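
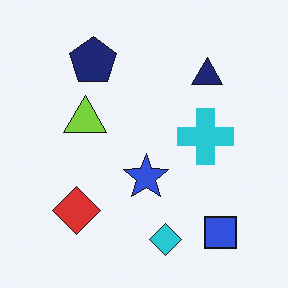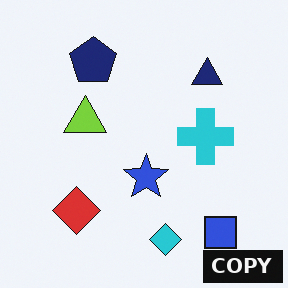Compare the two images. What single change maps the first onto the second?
The transformation is: watermarked with the text "COPY" in the lower-right corner.

A dark label reading "COPY" appears in the lower-right corner.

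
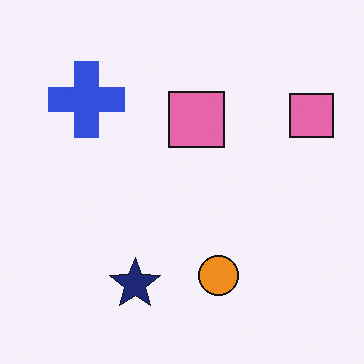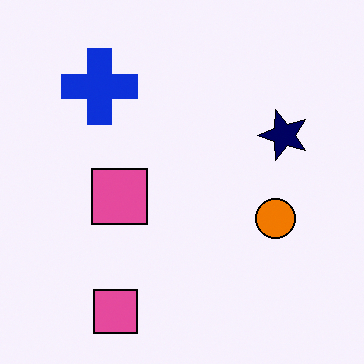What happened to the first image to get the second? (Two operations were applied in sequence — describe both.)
It was transposed (reflected across the top-left ↔ bottom-right diagonal), then given slightly increased contrast.

Shapes have swapped their row and column positions — what was in the top-right is now in the bottom-left — a diagonal reflection. Tones are pushed away from mid-grey across the whole image — a global contrast change.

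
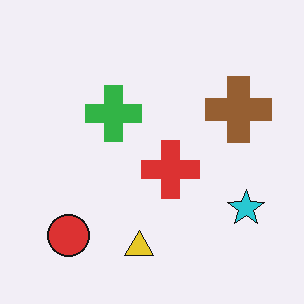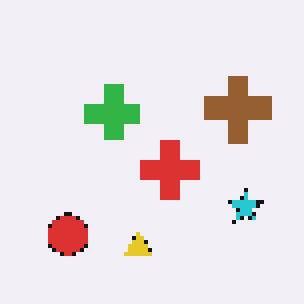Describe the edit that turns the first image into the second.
The second image is the first mildly pixelated.

Shapes are reduced to large square blocks; fine edges and outlines are lost — a downscale-then-upscale (mosaic) effect.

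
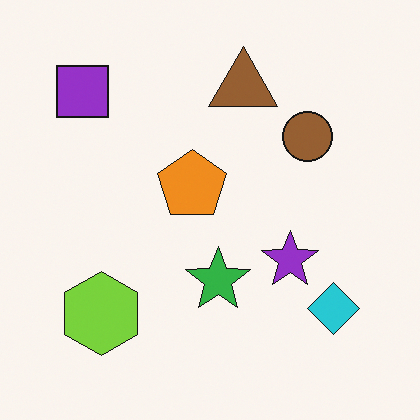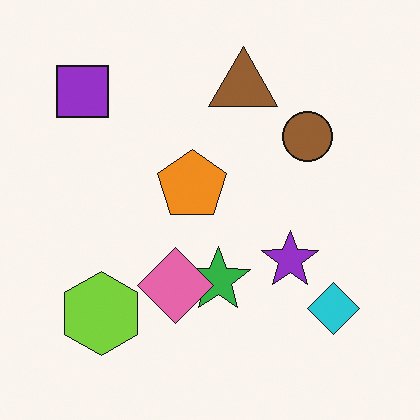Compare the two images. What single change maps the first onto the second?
The transformation is: overlaid with an additional pink diamond.

A pink diamond appears in the second image that is absent from the first.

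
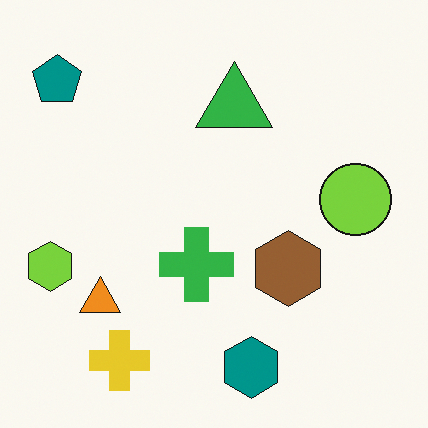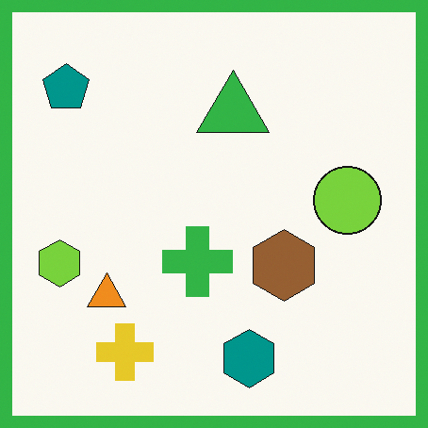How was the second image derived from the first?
The second image is the first framed with a green border.

A solid green frame runs around the edge of the second image, with the content slightly shrunk inside it.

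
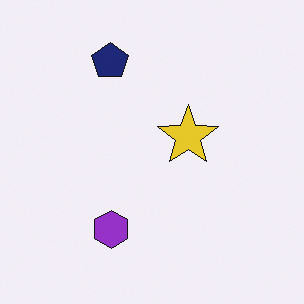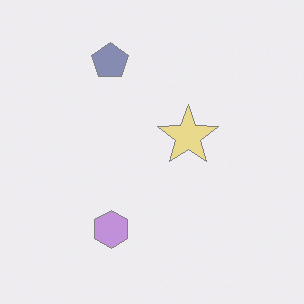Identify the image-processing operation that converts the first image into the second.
The second image is the first washed out (contrast reduced).

Tones are pushed toward mid-grey across the whole image — a global contrast change.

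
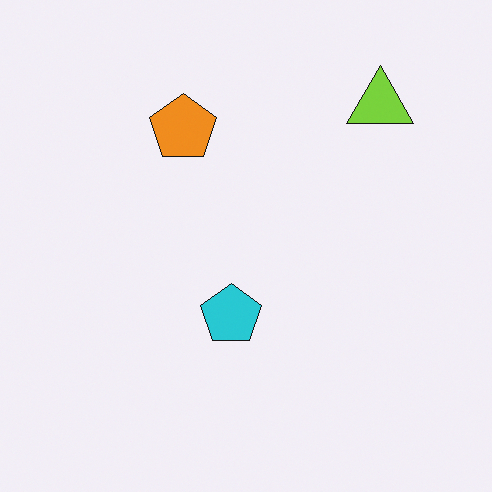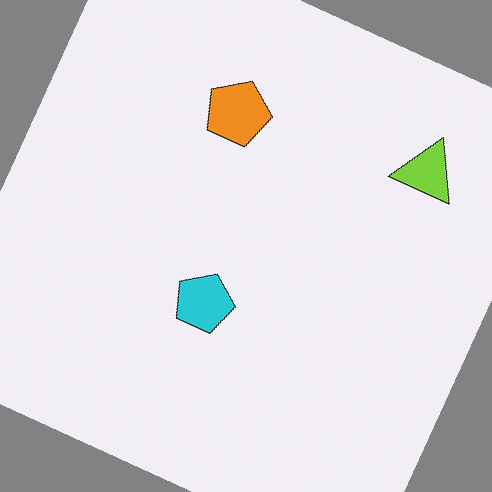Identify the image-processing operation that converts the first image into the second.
The transformation is: rotated clockwise by a moderate amount.

Every shape is tilted by the same angle and the image corners show triangular fill wedges — a whole-image rotation by a non-right angle.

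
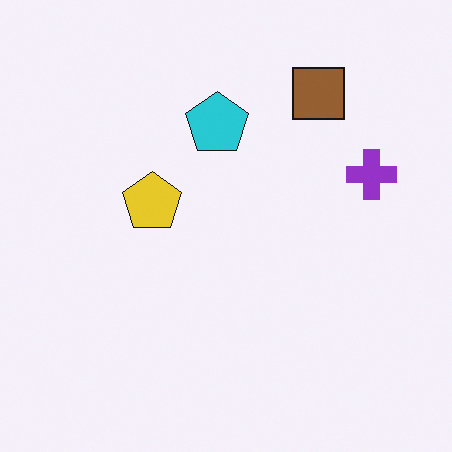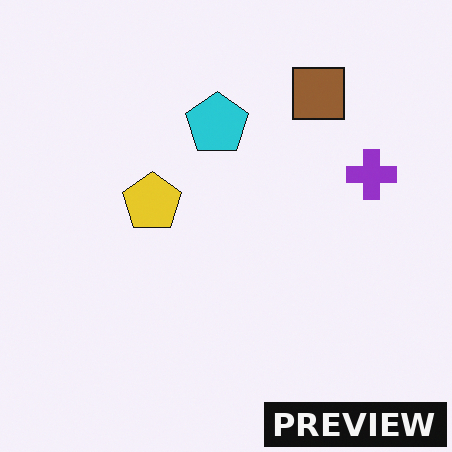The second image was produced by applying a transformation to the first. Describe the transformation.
This is the original image watermarked with the text "PREVIEW" in the lower-right corner.

A dark label reading "PREVIEW" appears in the lower-right corner.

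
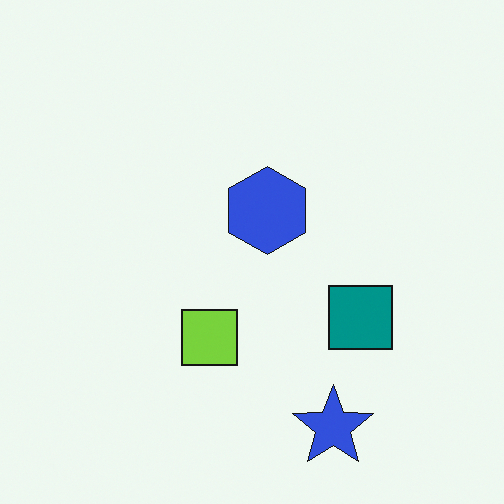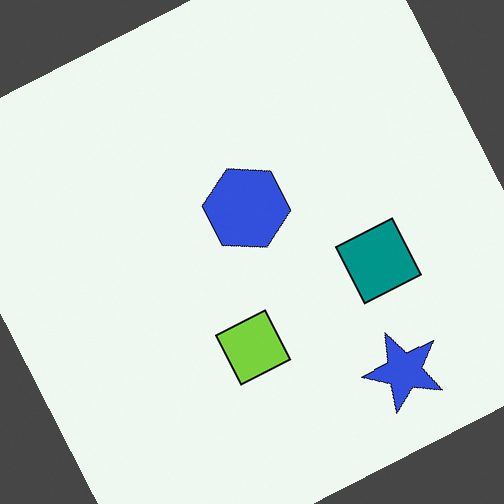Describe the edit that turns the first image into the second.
Rotated counter-clockwise by a moderate amount.

Every shape is tilted by the same angle and the image corners show triangular fill wedges — a whole-image rotation by a non-right angle.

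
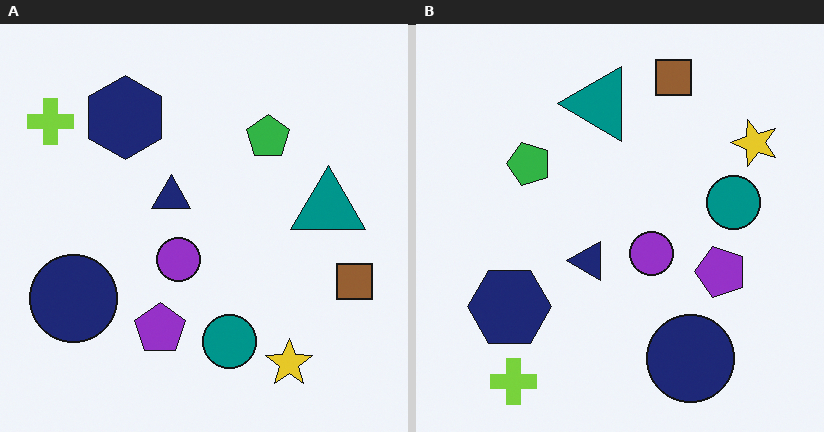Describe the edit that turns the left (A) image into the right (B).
This is the original image rotated 90° counter-clockwise.

The lime cross sits in the top-left of the left (A) image and the bottom-left of the right (B) — consistent with a whole-image 90° counter-clockwise rotation.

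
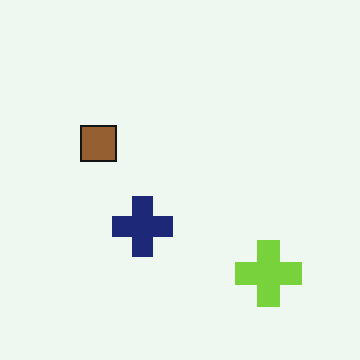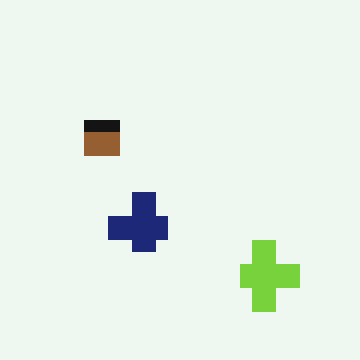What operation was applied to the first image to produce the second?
It was heavily pixelated into large blocks.

Shapes are reduced to large square blocks; fine edges and outlines are lost — a downscale-then-upscale (mosaic) effect.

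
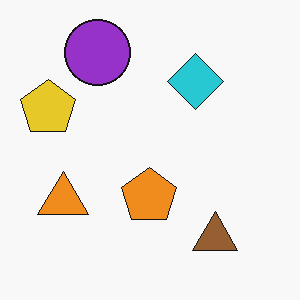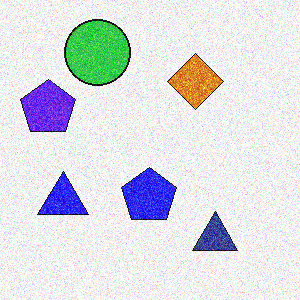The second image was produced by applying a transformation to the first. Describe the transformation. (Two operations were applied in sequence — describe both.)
Degraded with visible gaussian noise, then hue-shifted by a large amount.

Random speckle covers the whole image, including the flat background. Every shape's color has rotated by the same amount around the hue wheel — a uniform hue shift.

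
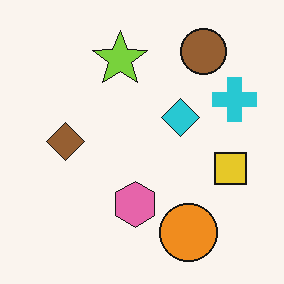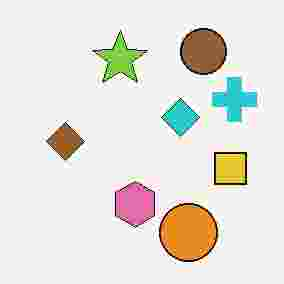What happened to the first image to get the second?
It was degraded with heavy JPEG compression.

Blocky 8×8 compression artifacts appear around shape edges and the flat background shows ringing — characteristic JPEG degradation.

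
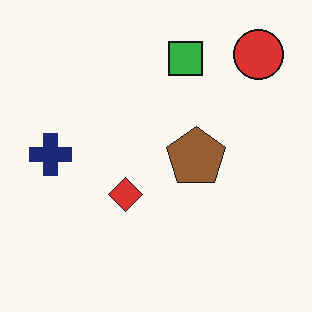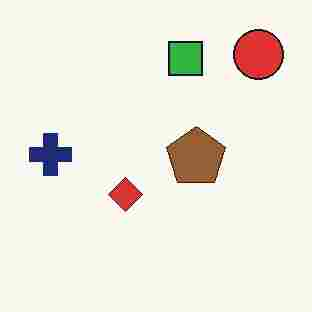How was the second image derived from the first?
The second image is the first degraded with heavy JPEG compression.

Blocky 8×8 compression artifacts appear around shape edges and the flat background shows ringing — characteristic JPEG degradation.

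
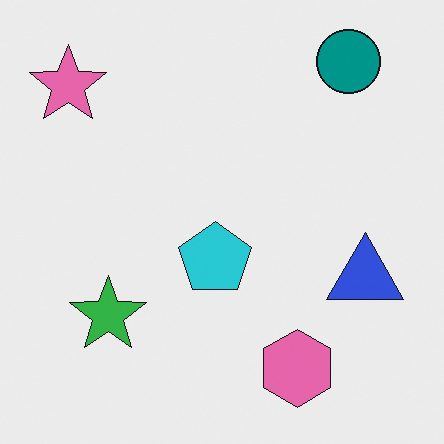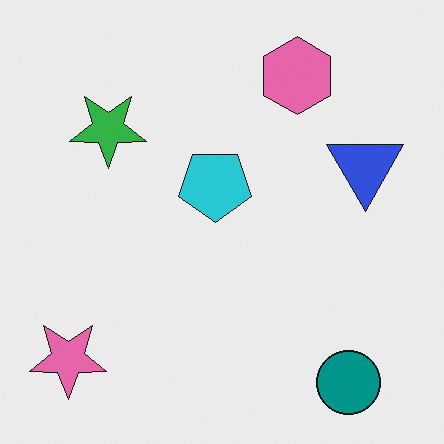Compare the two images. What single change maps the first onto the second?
Flipped vertically (top ↔ bottom).

The teal circle is in the top-right of the first image and the bottom-right of the second — shapes on opposite sides of the horizontal midline have swapped in a mirror flip.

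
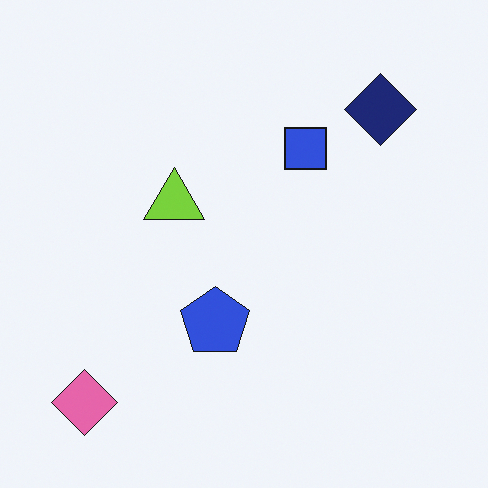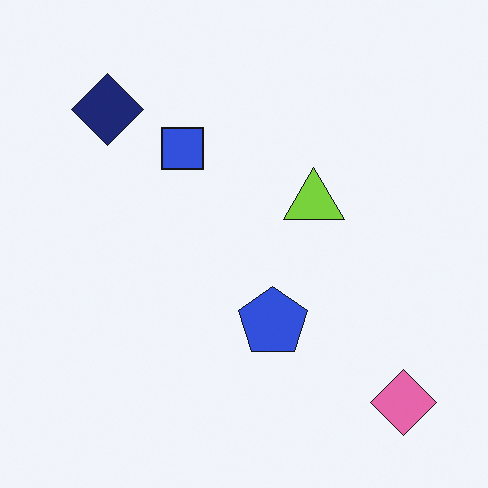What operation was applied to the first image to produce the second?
Flipped horizontally (left ↔ right).

The pink diamond is in the bottom-left of the first image and the bottom-right of the second — shapes on opposite sides of the vertical midline have swapped in a mirror flip.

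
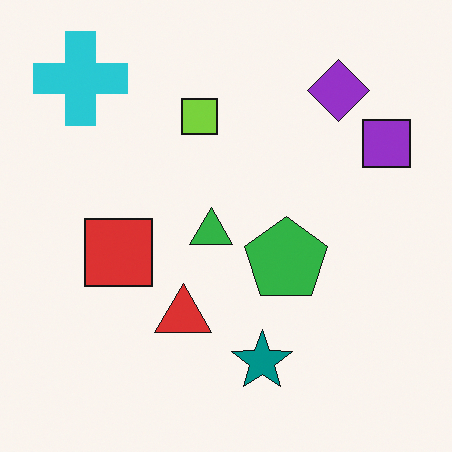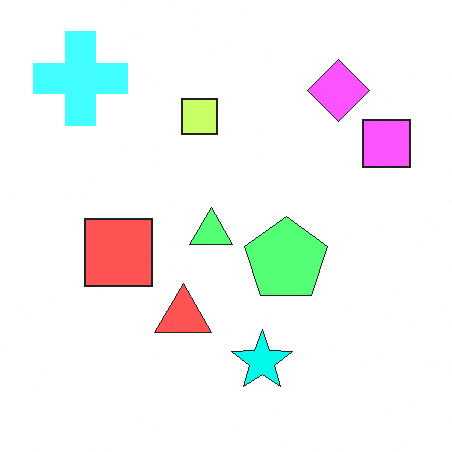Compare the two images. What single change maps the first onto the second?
It was brightened a lot.

Every pixel — background and shapes alike — is uniformly brightened.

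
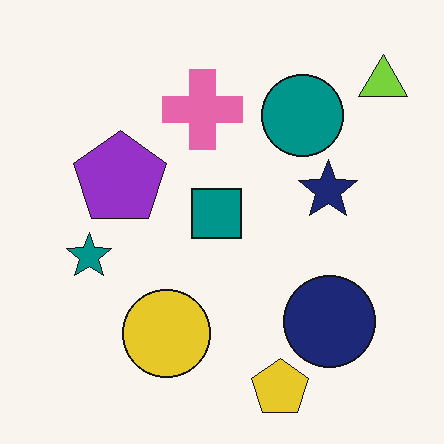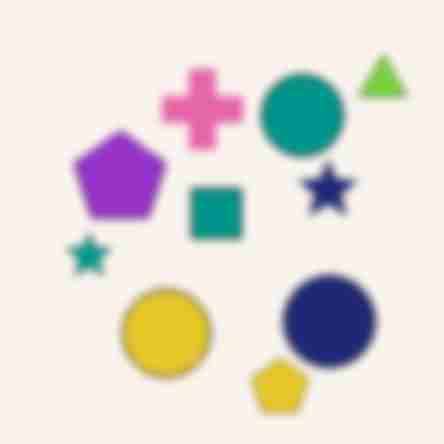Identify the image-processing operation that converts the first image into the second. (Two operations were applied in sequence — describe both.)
The second image is the first moderately blurred, then degraded with heavy JPEG compression.

Shape edges and outlines are uniformly softened across the whole image. Blocky 8×8 compression artifacts appear around shape edges and the flat background shows ringing — characteristic JPEG degradation.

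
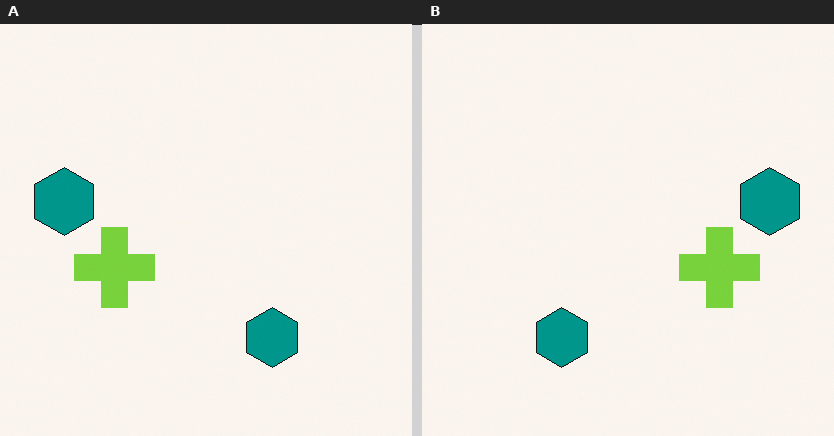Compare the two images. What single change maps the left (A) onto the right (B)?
It was flipped horizontally (left ↔ right).

The lime cross is in the left of the left (A) image and the right of the right (B) — shapes on opposite sides of the vertical midline have swapped in a mirror flip.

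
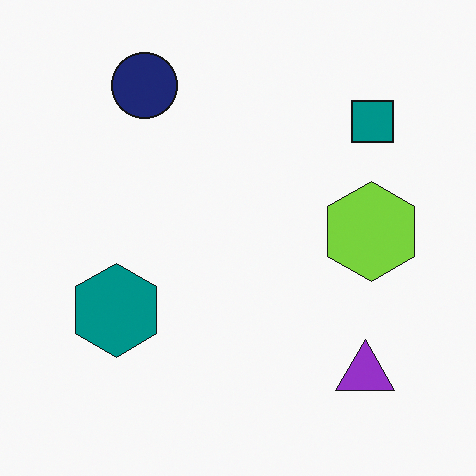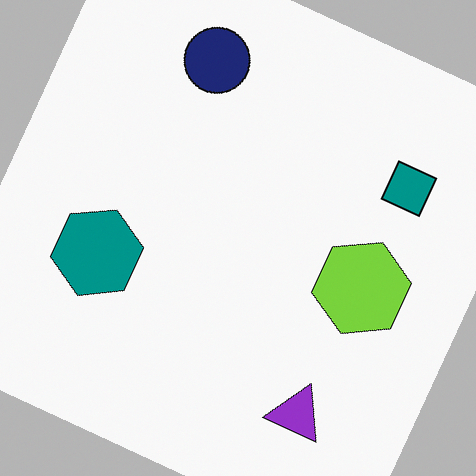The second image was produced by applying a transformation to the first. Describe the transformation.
It was rotated clockwise by a moderate amount.

Every shape is tilted by the same angle and the image corners show triangular fill wedges — a whole-image rotation by a non-right angle.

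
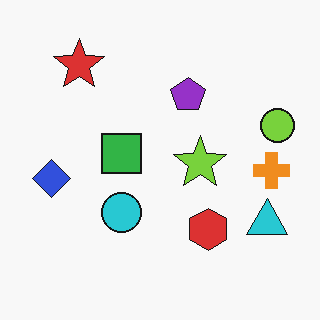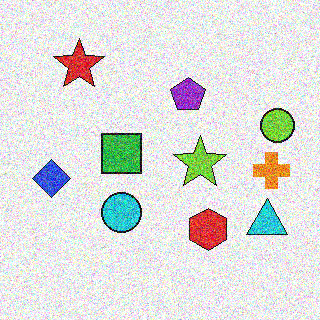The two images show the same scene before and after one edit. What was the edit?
It was degraded with heavy additive noise.

Random speckle covers the whole image, including the flat background.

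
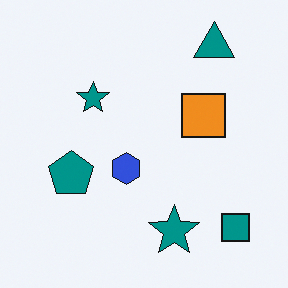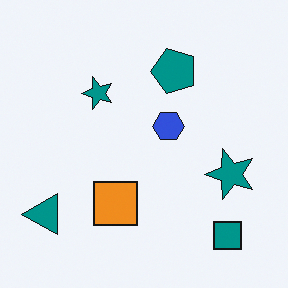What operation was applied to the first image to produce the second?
The transformation is: transposed (reflected across the top-left ↔ bottom-right diagonal).

Shapes have swapped their row and column positions — what was in the top-right is now in the bottom-left — a diagonal reflection.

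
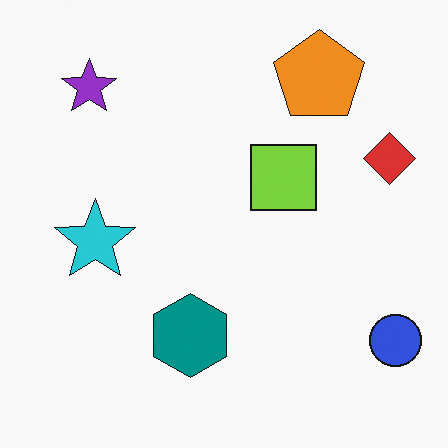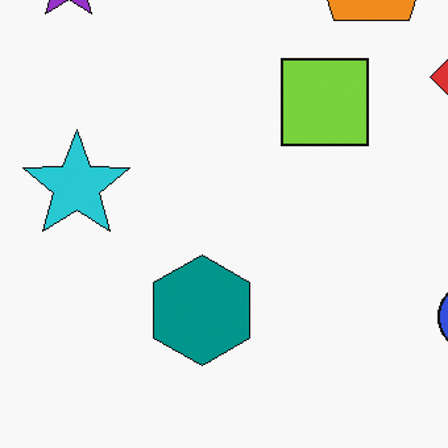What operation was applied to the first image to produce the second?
Cropped to a modestly smaller region and rescaled.

The visible shapes are larger and the field of view is narrower; shapes near the original edges may be partly or wholly outside the frame — a crop-and-rescale.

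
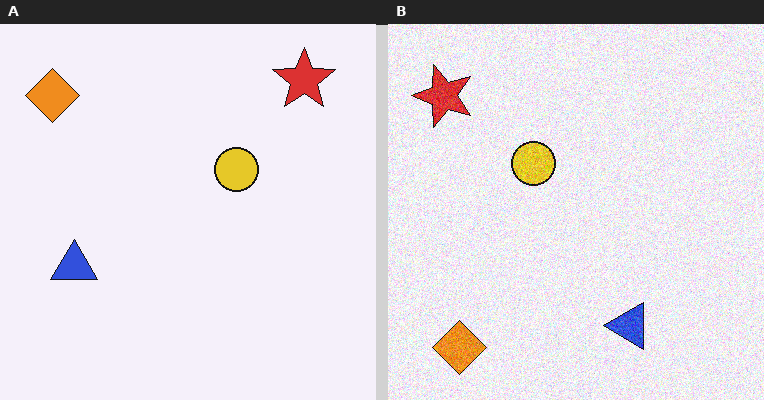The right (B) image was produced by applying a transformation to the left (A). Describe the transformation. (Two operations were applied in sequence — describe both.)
The right (B) image is the left (A) degraded with moderate additive noise, then rotated 90° counter-clockwise.

Random speckle covers the whole image, including the flat background. The orange diamond sits in the top-left of the left (A) image and the bottom-left of the right (B) — consistent with a whole-image 90° counter-clockwise rotation.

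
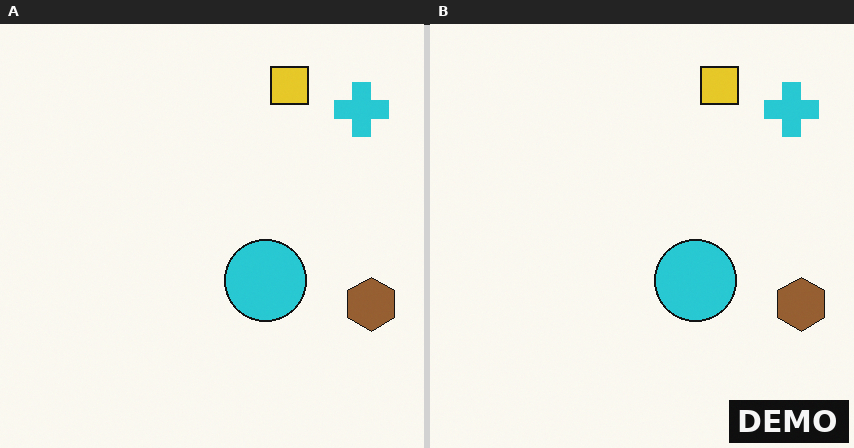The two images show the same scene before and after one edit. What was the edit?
The right (B) image is the left (A) watermarked with the text "DEMO" in the lower-right corner.

A dark label reading "DEMO" appears in the lower-right corner.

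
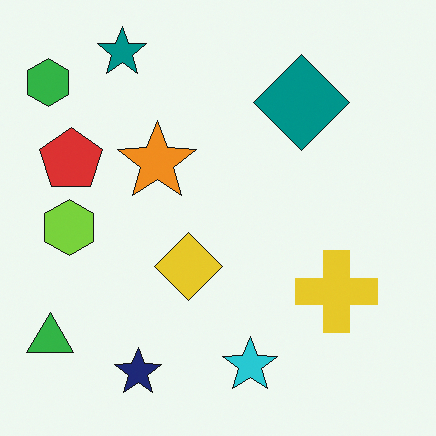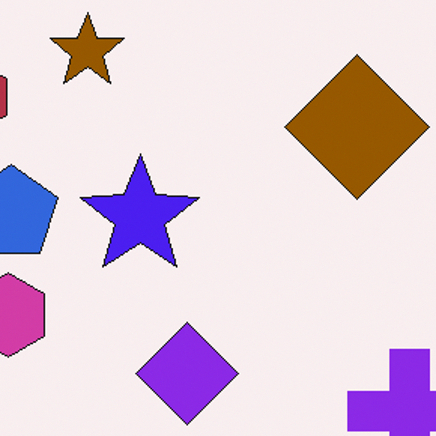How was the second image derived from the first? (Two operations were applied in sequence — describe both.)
The image was cropped slightly and scaled back up, then hue-shifted by a large amount.

The visible shapes are larger and the field of view is narrower; shapes near the original edges may be partly or wholly outside the frame — a crop-and-rescale. Every shape's color has rotated by the same amount around the hue wheel — a uniform hue shift.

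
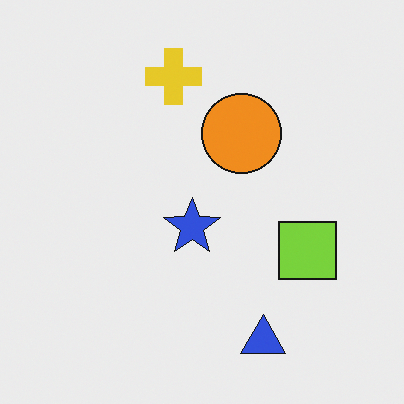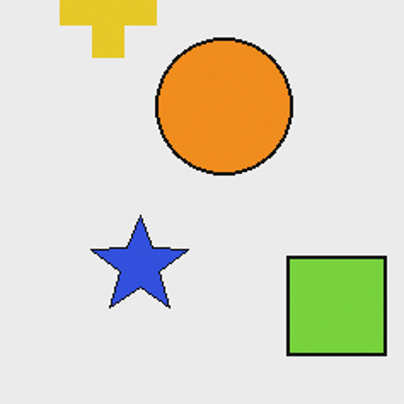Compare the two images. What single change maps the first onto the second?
The second image is the first cropped tightly and scaled back up.

The visible shapes are larger and the field of view is narrower; shapes near the original edges may be partly or wholly outside the frame — a crop-and-rescale.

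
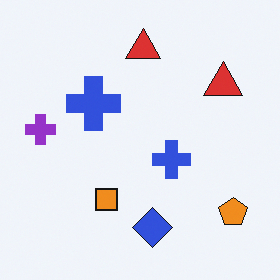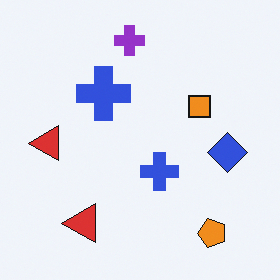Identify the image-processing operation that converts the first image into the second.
This is the original image transposed (reflected across the top-left ↔ bottom-right diagonal).

Shapes have swapped their row and column positions — what was in the top-right is now in the bottom-left — a diagonal reflection.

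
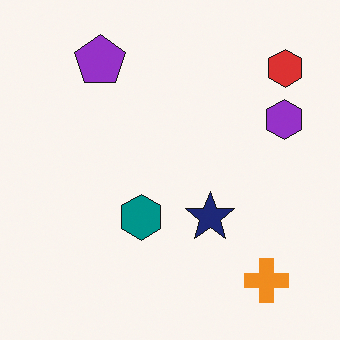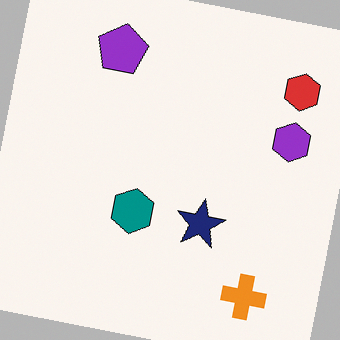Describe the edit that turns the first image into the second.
It was rotated clockwise by a few degrees.

Every shape is tilted by the same angle and the image corners show triangular fill wedges — a whole-image rotation by a non-right angle.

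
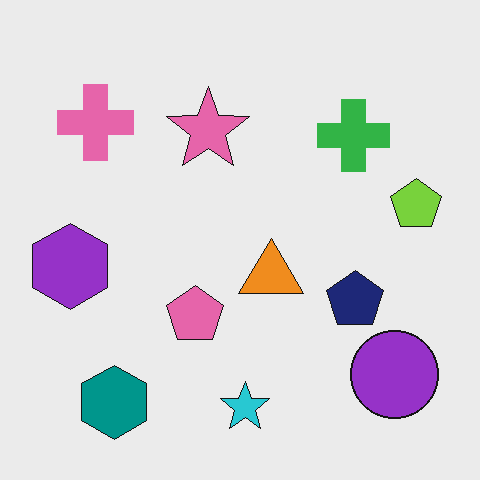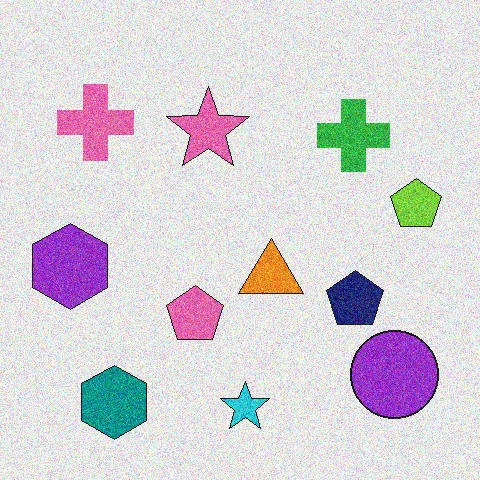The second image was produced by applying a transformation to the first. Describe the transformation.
It was degraded with visible gaussian noise.

Random speckle covers the whole image, including the flat background.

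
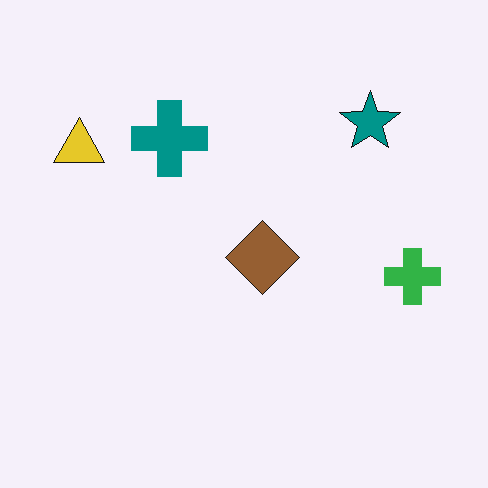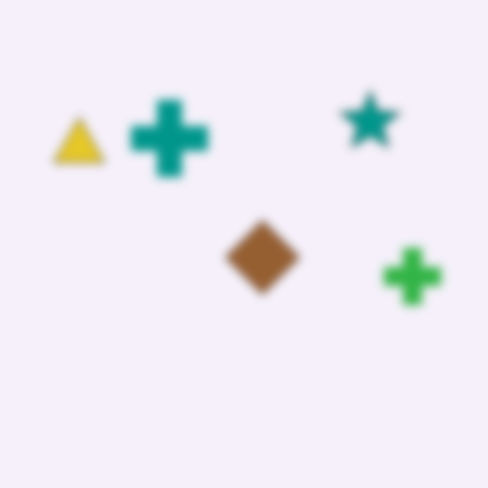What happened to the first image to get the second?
The transformation is: moderately blurred.

Shape edges and outlines are uniformly softened across the whole image.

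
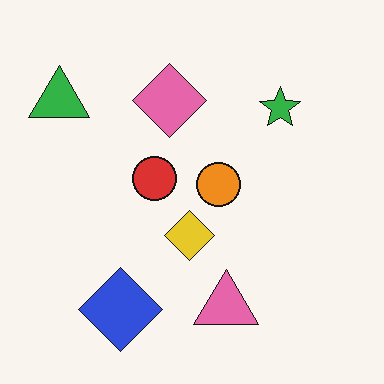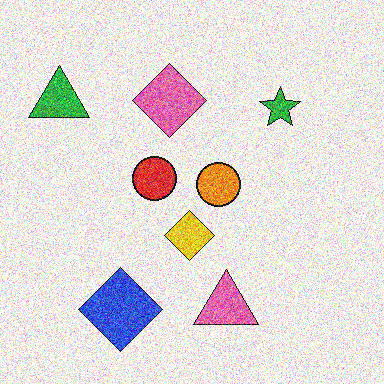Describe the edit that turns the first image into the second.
The image was degraded with strong gaussian noise.

Random speckle covers the whole image, including the flat background.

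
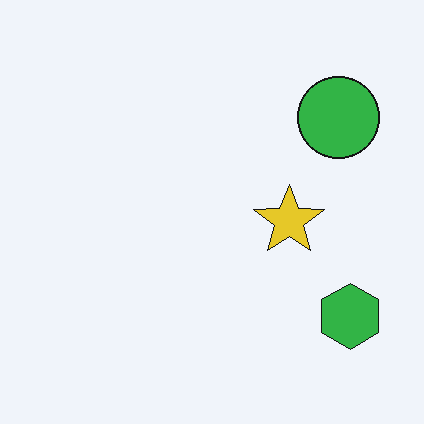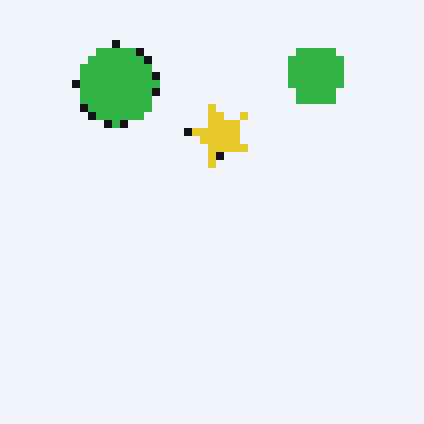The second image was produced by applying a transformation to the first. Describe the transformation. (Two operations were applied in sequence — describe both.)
The second image is the first rotated 90° counter-clockwise, then pixelated into visible square blocks.

The green hexagon sits in the bottom-right of the first image and the top-right of the second — consistent with a whole-image 90° counter-clockwise rotation. Shapes are reduced to large square blocks; fine edges and outlines are lost — a downscale-then-upscale (mosaic) effect.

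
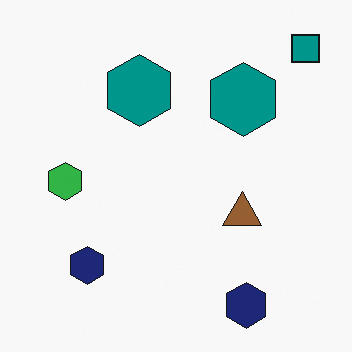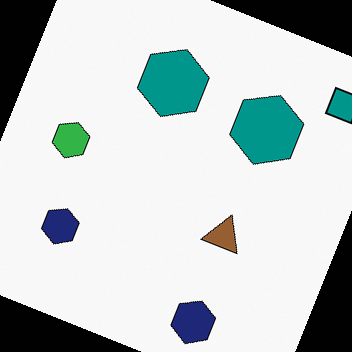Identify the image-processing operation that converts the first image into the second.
The second image is the first rotated clockwise by a clearly visible amount.

Every shape is tilted by the same angle and the image corners show triangular fill wedges — a whole-image rotation by a non-right angle.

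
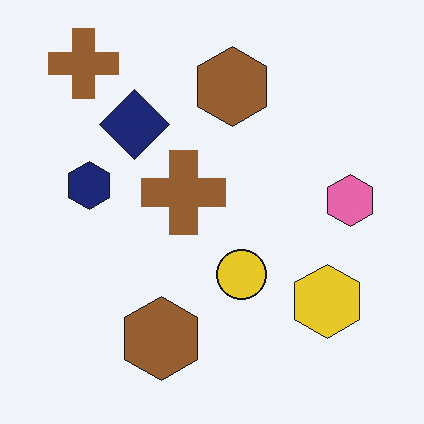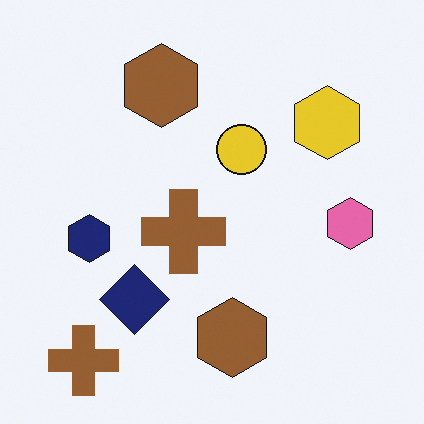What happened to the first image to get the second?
This is the original image flipped vertically (top ↔ bottom).

The yellow hexagon is in the bottom-right of the first image and the top-right of the second — shapes on opposite sides of the horizontal midline have swapped in a mirror flip.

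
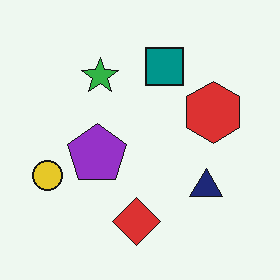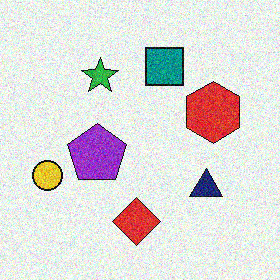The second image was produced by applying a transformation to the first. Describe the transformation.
This is the original image degraded with moderate additive noise.

Random speckle covers the whole image, including the flat background.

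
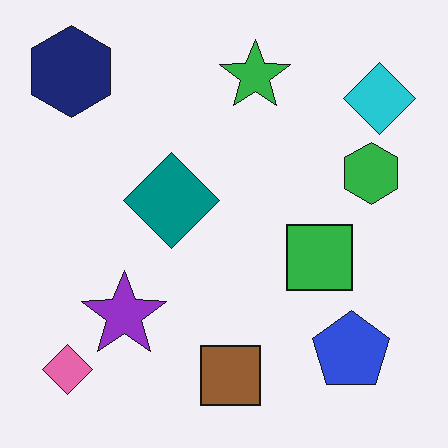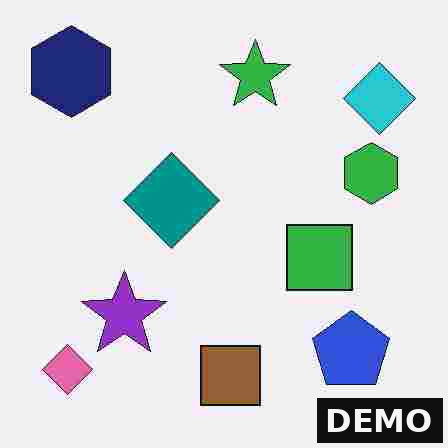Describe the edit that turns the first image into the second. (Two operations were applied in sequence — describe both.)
The transformation is: degraded with heavy JPEG compression, then watermarked with the text "DEMO" in the lower-right corner.

Blocky 8×8 compression artifacts appear around shape edges and the flat background shows ringing — characteristic JPEG degradation. A dark label reading "DEMO" appears in the lower-right corner.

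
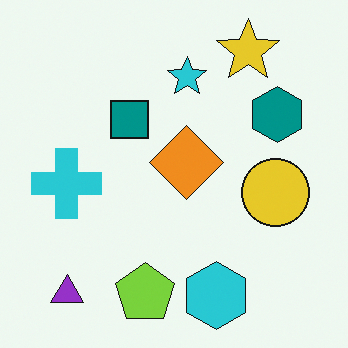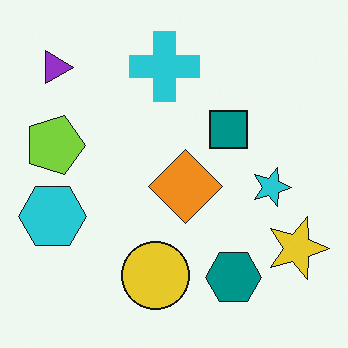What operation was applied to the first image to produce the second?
The transformation is: rotated 90° clockwise.

The purple triangle sits in the bottom-left of the first image and the top-left of the second — consistent with a whole-image 90° clockwise rotation.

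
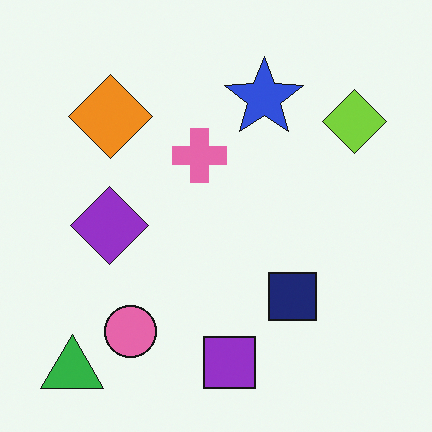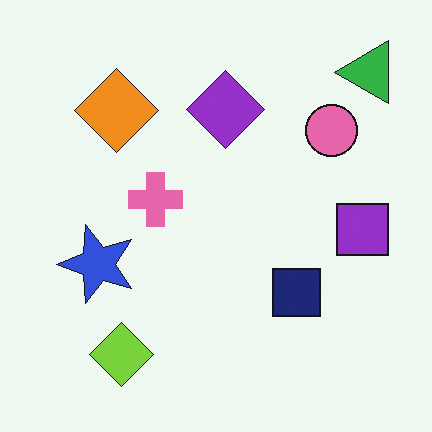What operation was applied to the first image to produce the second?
Transposed (reflected across the top-left ↔ bottom-right diagonal).

Shapes have swapped their row and column positions — what was in the top-right is now in the bottom-left — a diagonal reflection.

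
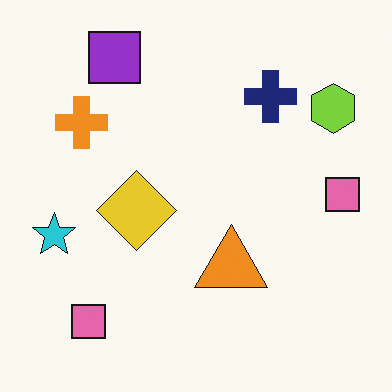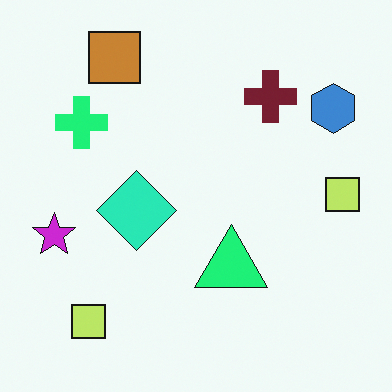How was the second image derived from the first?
This is the original image hue-shifted noticeably.

Every shape's color has rotated by the same amount around the hue wheel — a uniform hue shift.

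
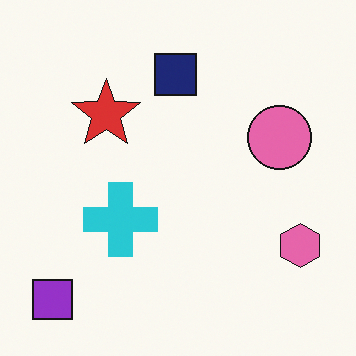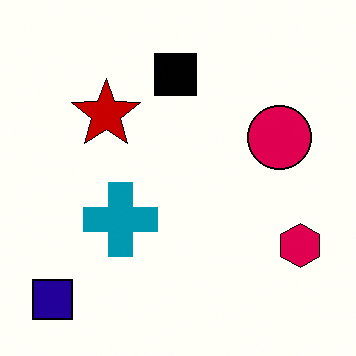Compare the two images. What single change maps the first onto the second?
This is the original image given much higher contrast.

Tones are pushed away from mid-grey across the whole image — a global contrast change.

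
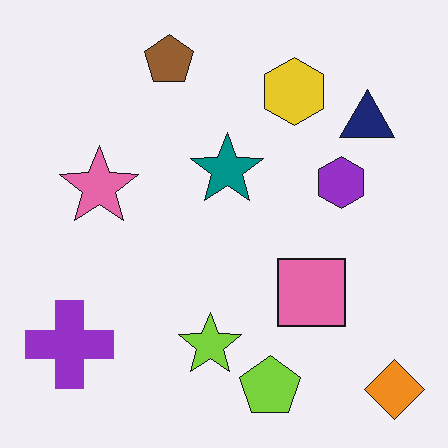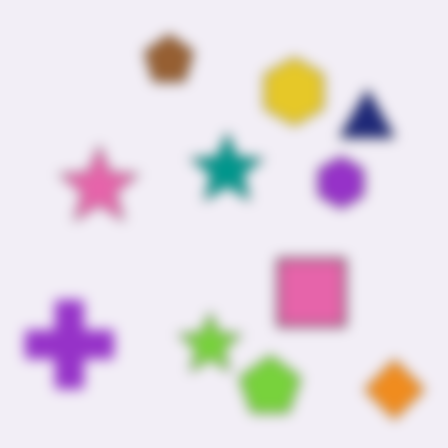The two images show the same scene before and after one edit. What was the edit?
The image was heavily blurred.

Shape edges and outlines are uniformly softened across the whole image.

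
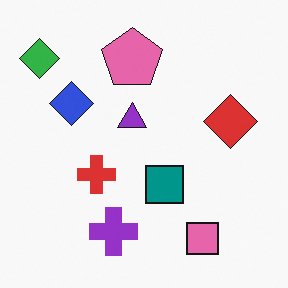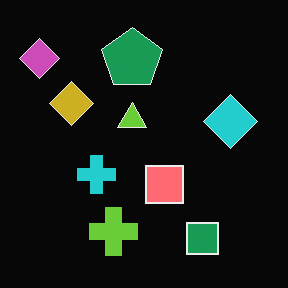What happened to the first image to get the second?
It was color-inverted (negative).

The light background has become dark and every shape's color is its complement — a photographic negative.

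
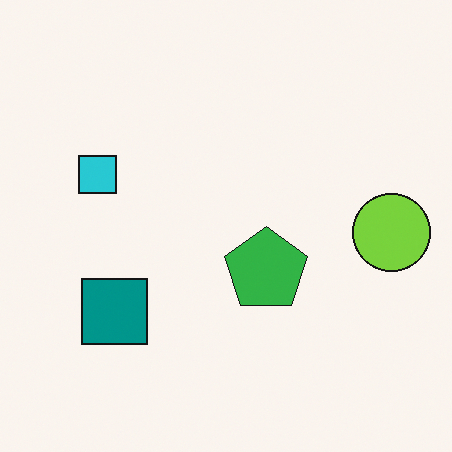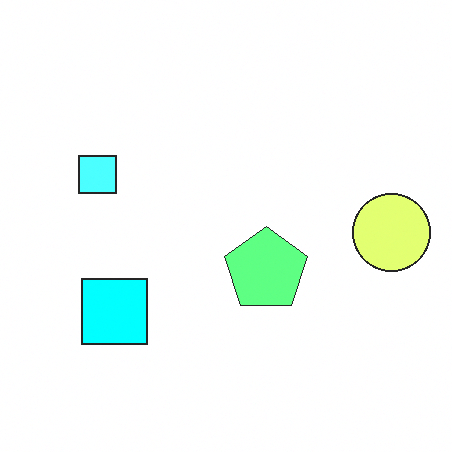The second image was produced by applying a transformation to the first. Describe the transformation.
The second image is the first substantially brightened.

Every pixel — background and shapes alike — is uniformly brightened.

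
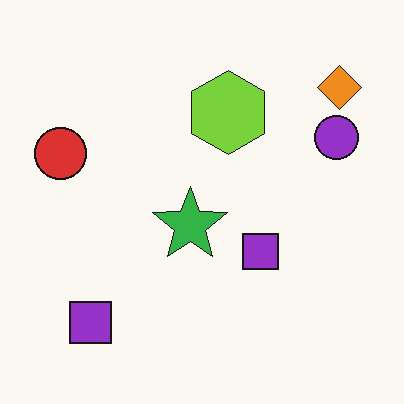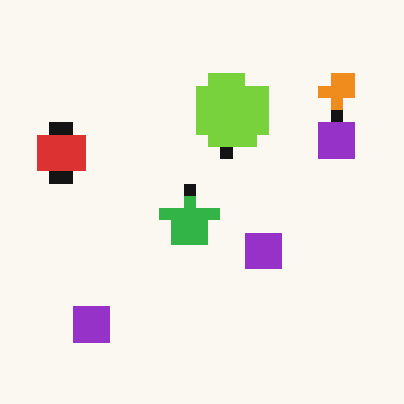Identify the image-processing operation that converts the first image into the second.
The transformation is: coarsely pixelated.

Shapes are reduced to large square blocks; fine edges and outlines are lost — a downscale-then-upscale (mosaic) effect.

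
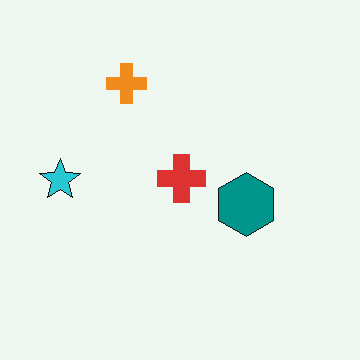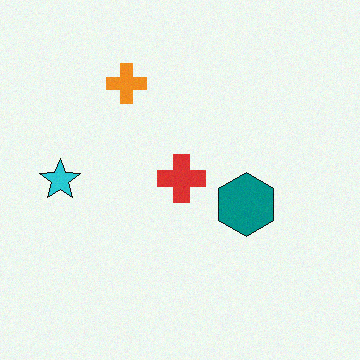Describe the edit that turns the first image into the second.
This is the original image degraded with a light layer of grain.

Random speckle covers the whole image, including the flat background.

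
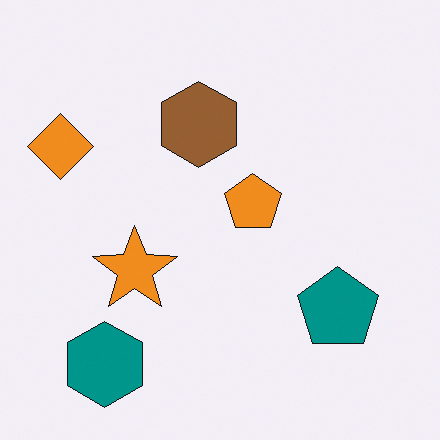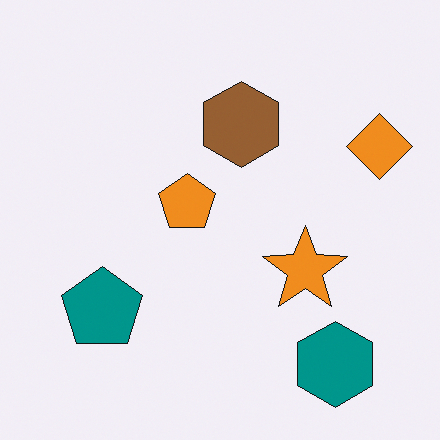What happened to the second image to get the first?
Flipped horizontally (left ↔ right).

The orange diamond is in the top-right of the second image and the top-left of the first — shapes on opposite sides of the vertical midline have swapped in a mirror flip.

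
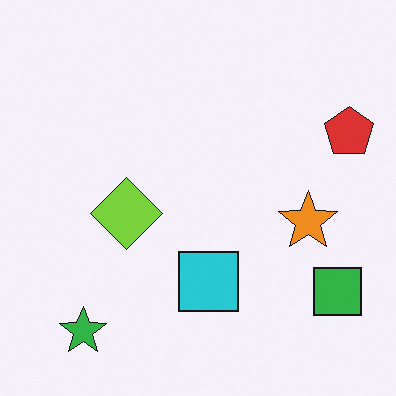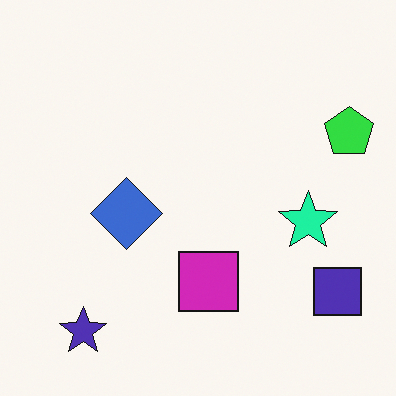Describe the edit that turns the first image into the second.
The second image is the first hue-shifted through roughly a third of the color wheel.

Every shape's color has rotated by the same amount around the hue wheel — a uniform hue shift.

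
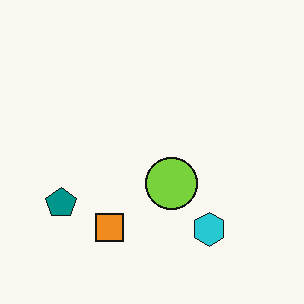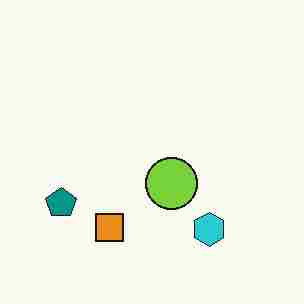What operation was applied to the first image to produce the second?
The second image is the first degraded with heavy JPEG compression.

Blocky 8×8 compression artifacts appear around shape edges and the flat background shows ringing — characteristic JPEG degradation.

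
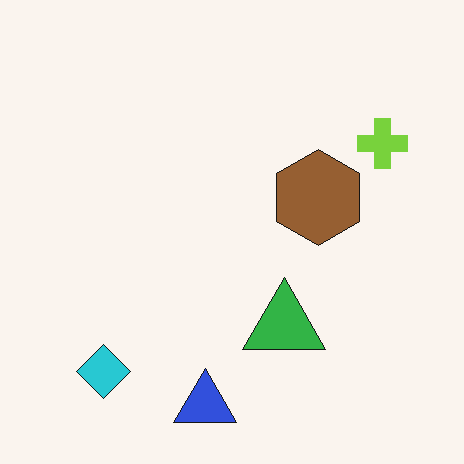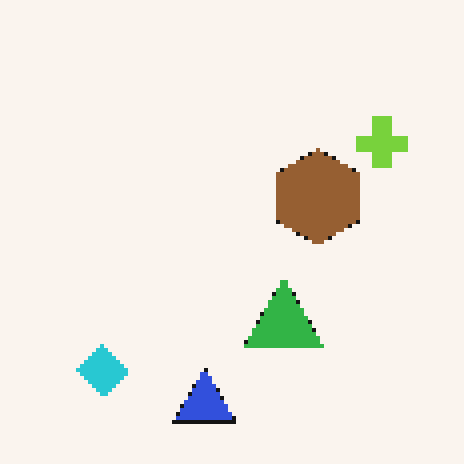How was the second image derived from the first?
This is the original image mildly pixelated.

Shapes are reduced to large square blocks; fine edges and outlines are lost — a downscale-then-upscale (mosaic) effect.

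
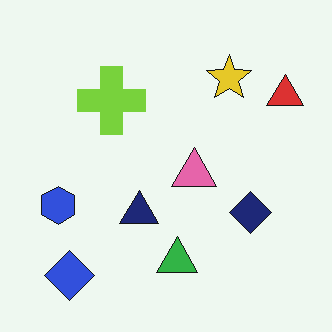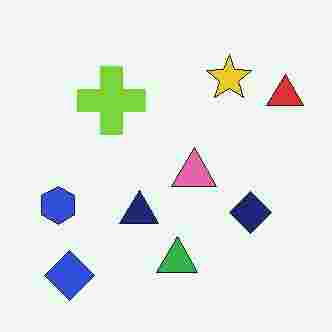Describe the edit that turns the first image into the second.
Heavily JPEG-compressed with obvious blocking artifacts.

Blocky 8×8 compression artifacts appear around shape edges and the flat background shows ringing — characteristic JPEG degradation.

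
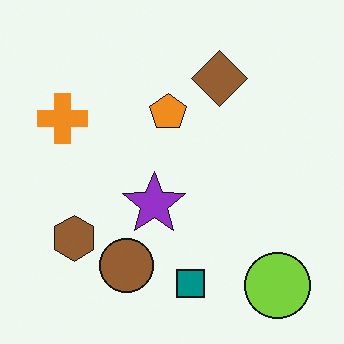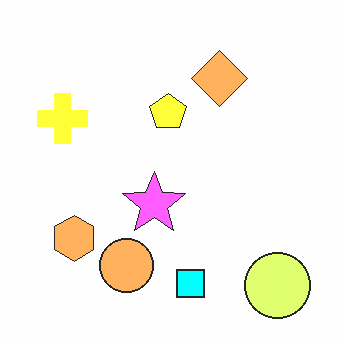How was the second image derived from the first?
Substantially brightened.

Every pixel — background and shapes alike — is uniformly brightened.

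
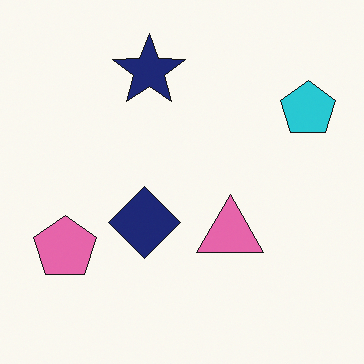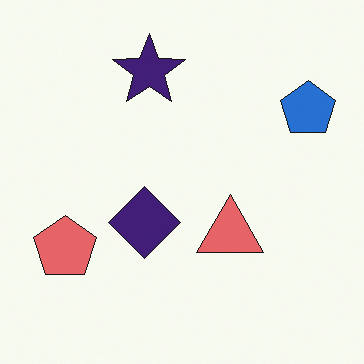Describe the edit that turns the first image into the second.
The transformation is: hue-shifted slightly.

Every shape's color has rotated by the same amount around the hue wheel — a uniform hue shift.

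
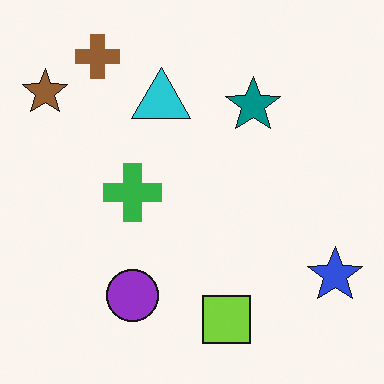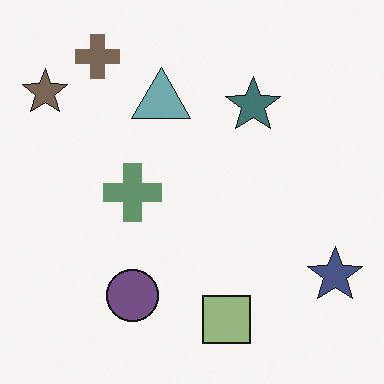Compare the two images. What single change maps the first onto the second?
It was heavily desaturated.

All colors are more muted and greyish — a global saturation change.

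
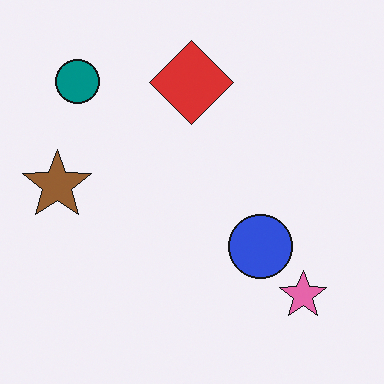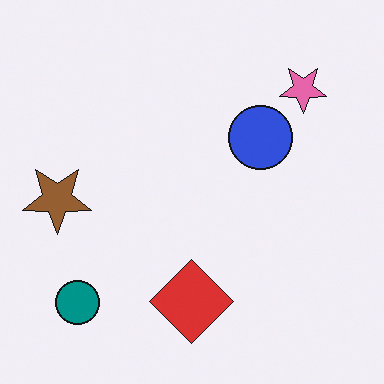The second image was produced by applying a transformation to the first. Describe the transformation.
Flipped vertically (top ↔ bottom).

The teal circle is in the top-left of the first image and the bottom-left of the second — shapes on opposite sides of the horizontal midline have swapped in a mirror flip.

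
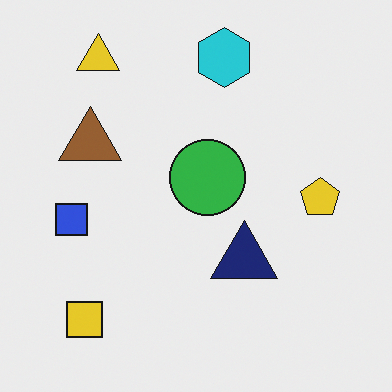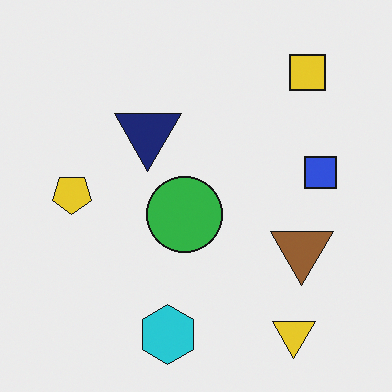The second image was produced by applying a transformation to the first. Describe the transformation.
This is the original image rotated 180°.

The yellow triangle sits in the top-left of the first image and the bottom-right of the second — consistent with a whole-image 180° rotation.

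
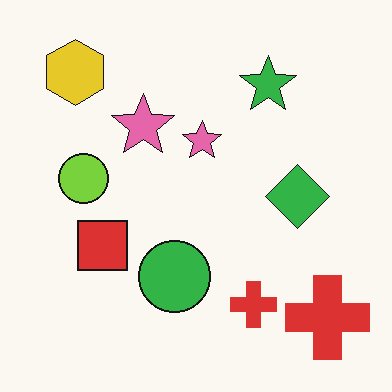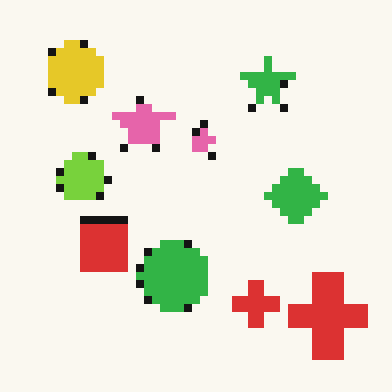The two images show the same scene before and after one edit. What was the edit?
This is the original image pixelated into visible square blocks.

Shapes are reduced to large square blocks; fine edges and outlines are lost — a downscale-then-upscale (mosaic) effect.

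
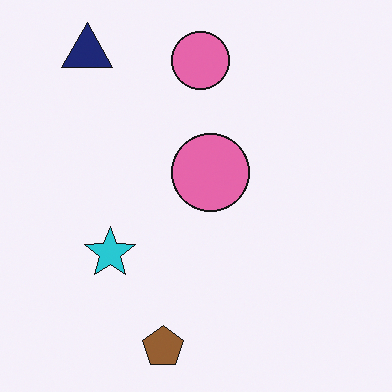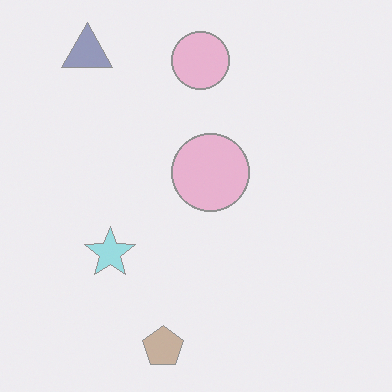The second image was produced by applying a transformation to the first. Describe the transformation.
The second image is the first given much lower contrast.

Tones are pushed toward mid-grey across the whole image — a global contrast change.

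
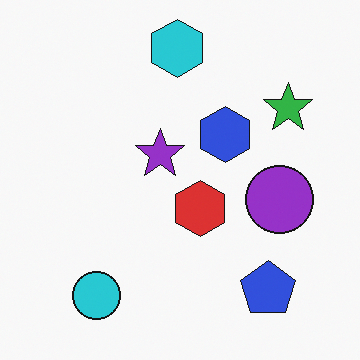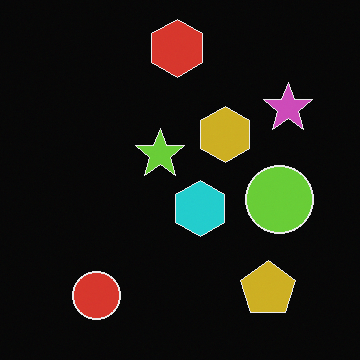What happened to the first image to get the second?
Color-inverted (negative).

The light background has become dark and every shape's color is its complement — a photographic negative.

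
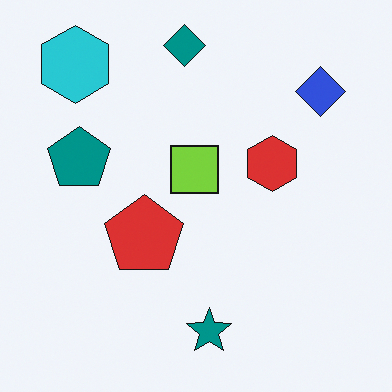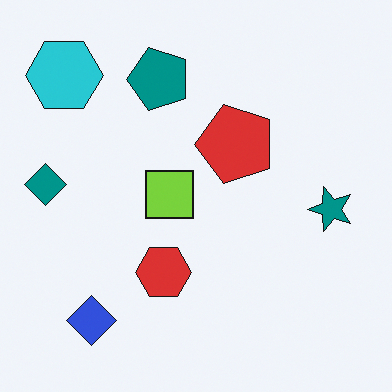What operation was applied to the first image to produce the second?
The second image is the first transposed (reflected across the top-left ↔ bottom-right diagonal).

Shapes have swapped their row and column positions — what was in the top-right is now in the bottom-left — a diagonal reflection.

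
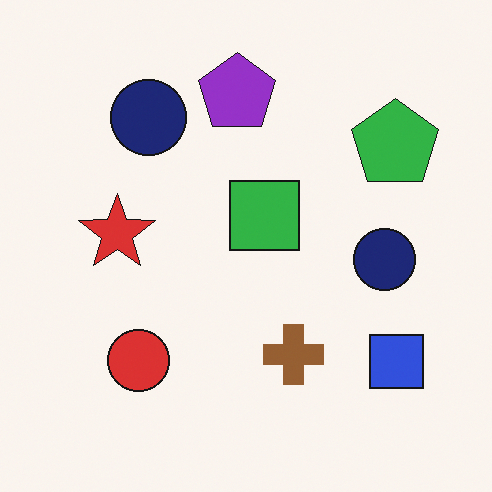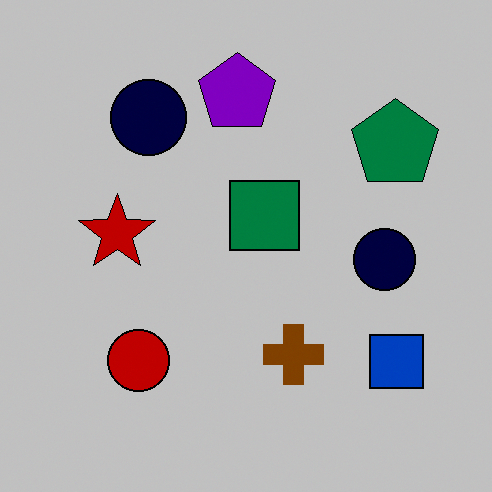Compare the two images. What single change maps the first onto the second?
The image was heavily posterized to just a handful of flat colors.

Each flat color has snapped to a coarser quantized level — most visibly, the near-white background has dropped to a flat grey.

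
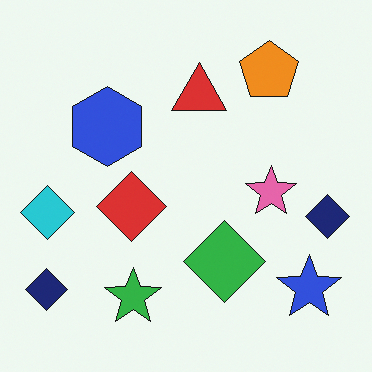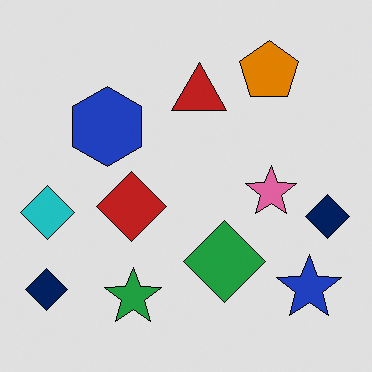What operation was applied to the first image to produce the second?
Posterized to a reduced palette.

Each flat color has snapped to a coarser quantized level — most visibly, the near-white background has dropped to a flat grey.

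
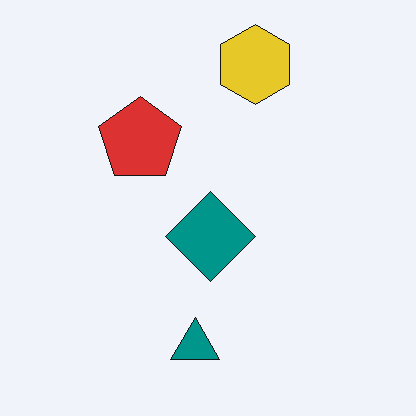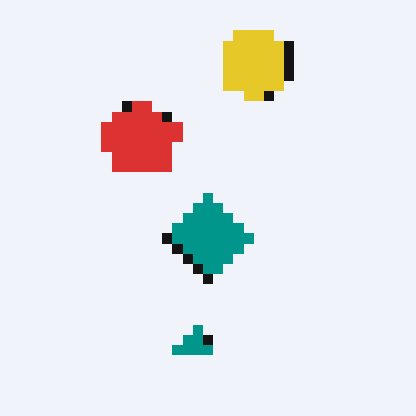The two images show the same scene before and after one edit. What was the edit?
This is the original image coarsely pixelated.

Shapes are reduced to large square blocks; fine edges and outlines are lost — a downscale-then-upscale (mosaic) effect.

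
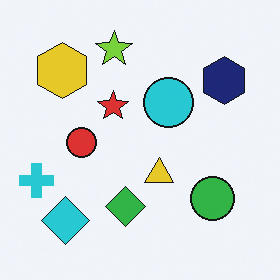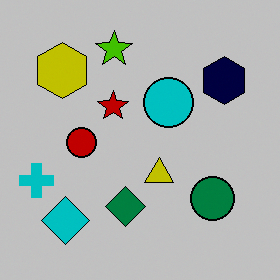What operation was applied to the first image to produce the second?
The image was aggressively posterized.

Each flat color has snapped to a coarser quantized level — most visibly, the near-white background has dropped to a flat grey.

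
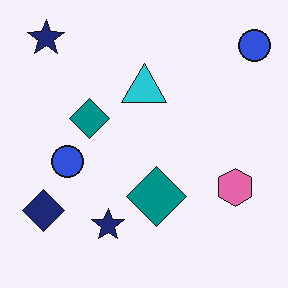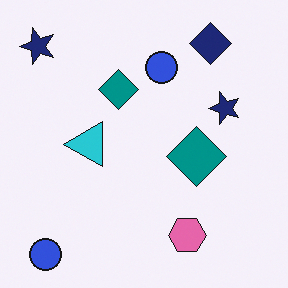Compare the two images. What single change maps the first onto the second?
Transposed (reflected across the top-left ↔ bottom-right diagonal).

Shapes have swapped their row and column positions — what was in the top-right is now in the bottom-left — a diagonal reflection.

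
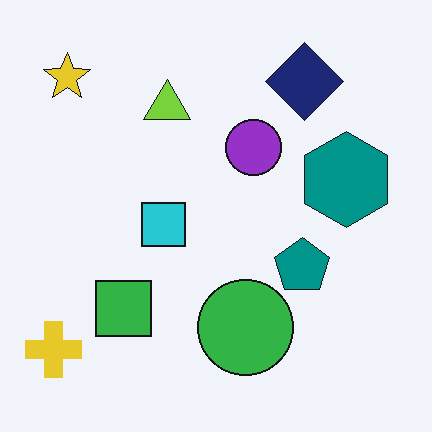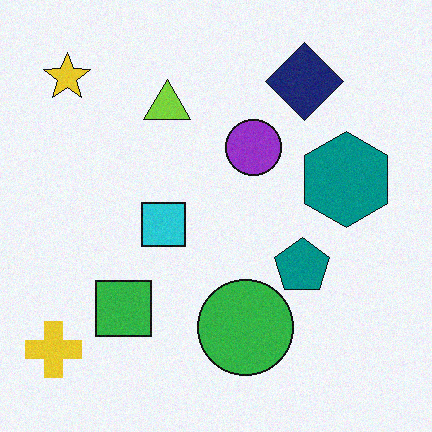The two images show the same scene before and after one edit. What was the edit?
This is the original image degraded with a light layer of grain.

Random speckle covers the whole image, including the flat background.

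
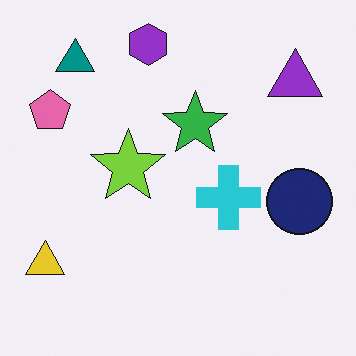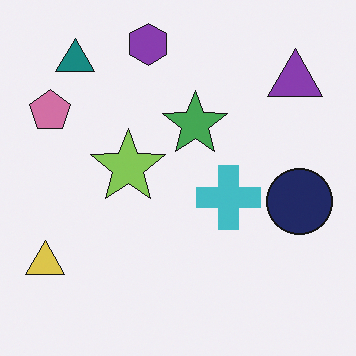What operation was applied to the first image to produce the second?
The transformation is: slightly desaturated.

All colors are more muted and greyish — a global saturation change.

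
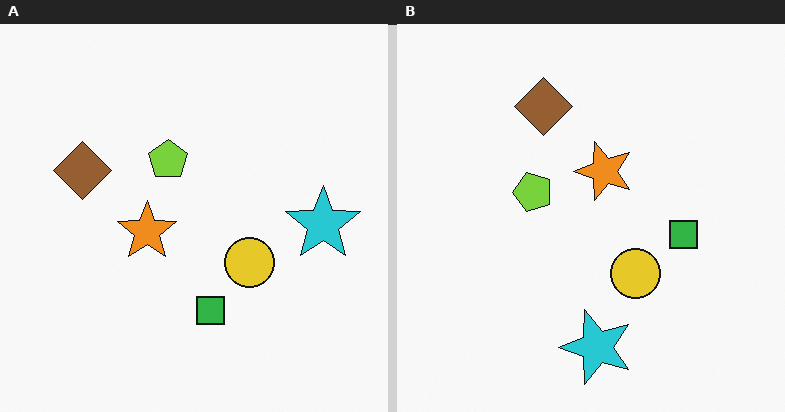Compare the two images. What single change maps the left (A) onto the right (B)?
The image was transposed (reflected across the top-left ↔ bottom-right diagonal).

Shapes have swapped their row and column positions — what was in the top-right is now in the bottom-left — a diagonal reflection.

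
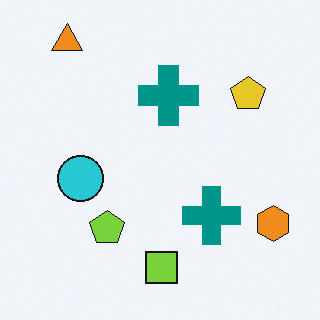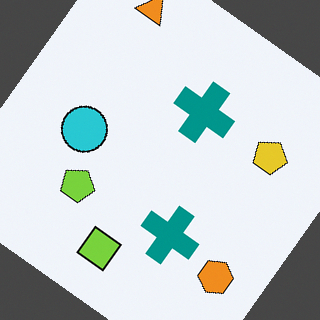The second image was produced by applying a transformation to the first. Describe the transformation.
The transformation is: rotated clockwise by a large amount — several tens of degrees.

Every shape is tilted by the same angle and the image corners show triangular fill wedges — a whole-image rotation by a non-right angle.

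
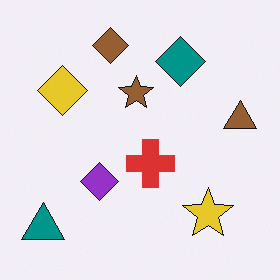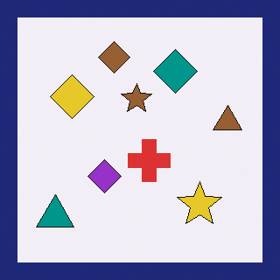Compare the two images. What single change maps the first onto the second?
It was framed with a navy border.

A solid navy frame runs around the edge of the second image, with the content slightly shrunk inside it.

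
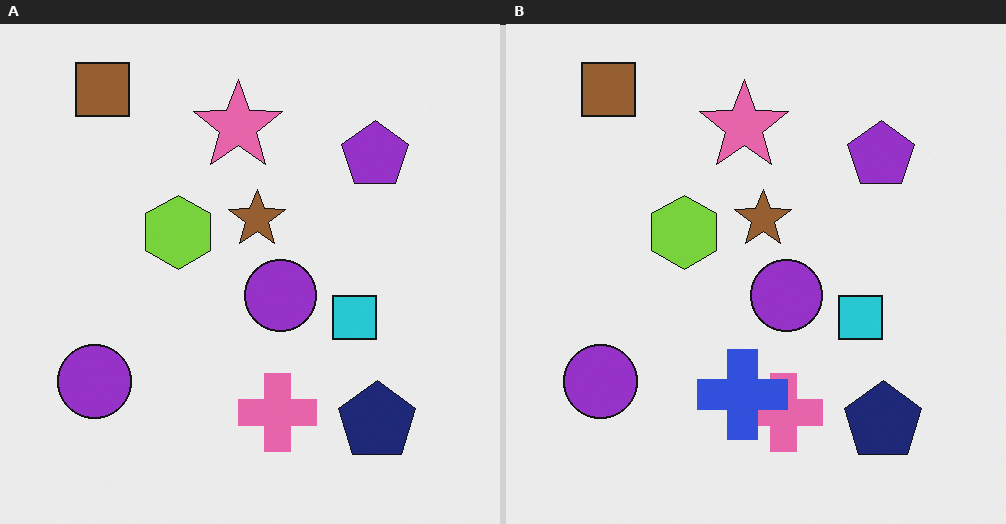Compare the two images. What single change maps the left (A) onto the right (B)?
Overlaid with an additional blue cross.

A blue cross appears in the right (B) image that is absent from the left (A).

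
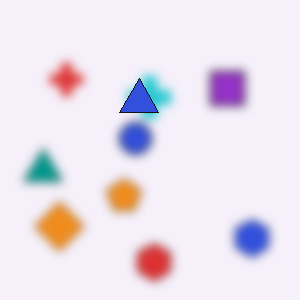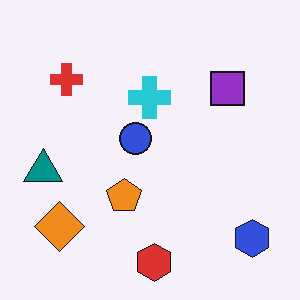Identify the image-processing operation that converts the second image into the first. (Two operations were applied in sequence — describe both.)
The first image is the second heavily blurred, then overlaid with an additional blue triangle.

Shape edges and outlines are uniformly softened across the whole image. A blue triangle appears in the first image that is absent from the second.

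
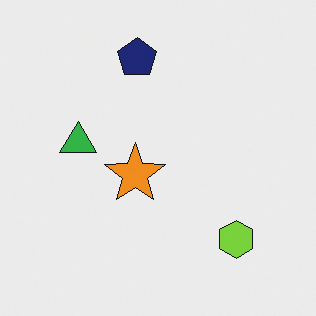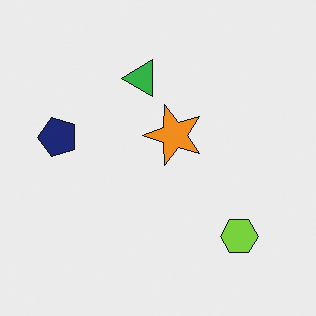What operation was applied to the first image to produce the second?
The second image is the first transposed (reflected across the top-left ↔ bottom-right diagonal).

Shapes have swapped their row and column positions — what was in the top-right is now in the bottom-left — a diagonal reflection.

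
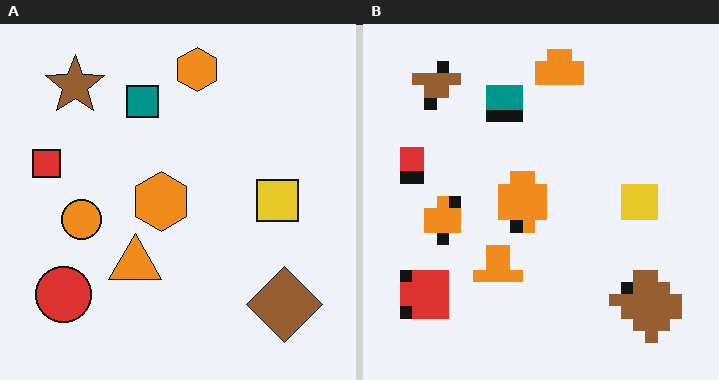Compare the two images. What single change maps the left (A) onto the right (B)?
It was heavily pixelated into large blocks.

Shapes are reduced to large square blocks; fine edges and outlines are lost — a downscale-then-upscale (mosaic) effect.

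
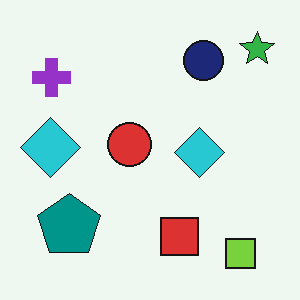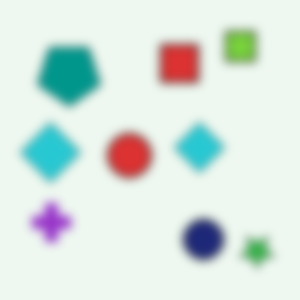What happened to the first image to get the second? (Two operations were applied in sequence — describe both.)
It was flipped vertically (top ↔ bottom), then heavily blurred.

The lime square is in the bottom-right of the first image and the top-right of the second — shapes on opposite sides of the horizontal midline have swapped in a mirror flip. Shape edges and outlines are uniformly softened across the whole image.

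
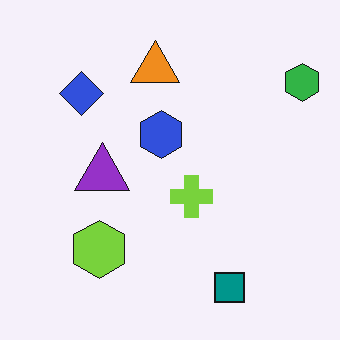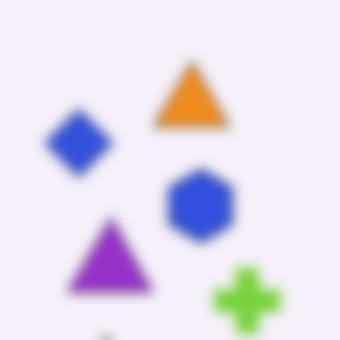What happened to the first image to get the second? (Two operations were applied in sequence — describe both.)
The second image is the first cropped slightly and scaled back up, then strongly gaussian-blurred.

The visible shapes are larger and the field of view is narrower; shapes near the original edges may be partly or wholly outside the frame — a crop-and-rescale. Shape edges and outlines are uniformly softened across the whole image.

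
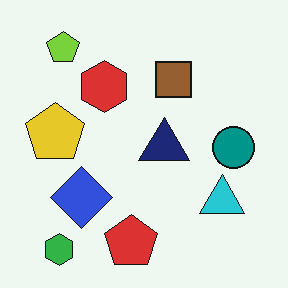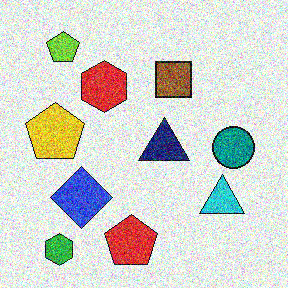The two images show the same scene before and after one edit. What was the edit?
The image was degraded with heavy additive noise.

Random speckle covers the whole image, including the flat background.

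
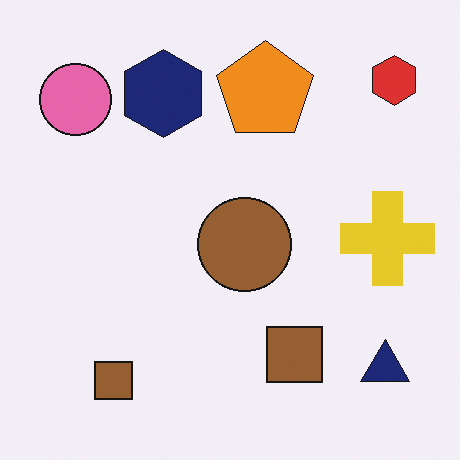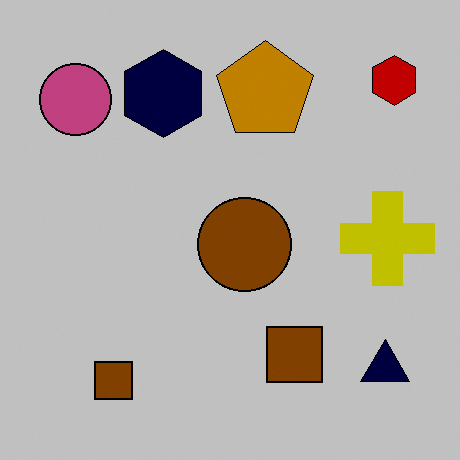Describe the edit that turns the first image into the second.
The second image is the first aggressively posterized.

Each flat color has snapped to a coarser quantized level — most visibly, the near-white background has dropped to a flat grey.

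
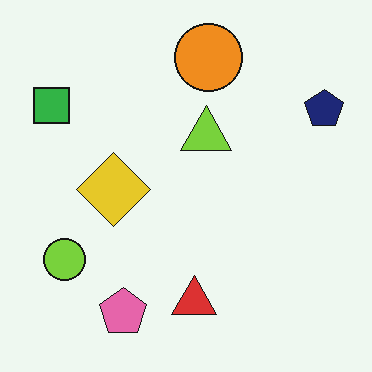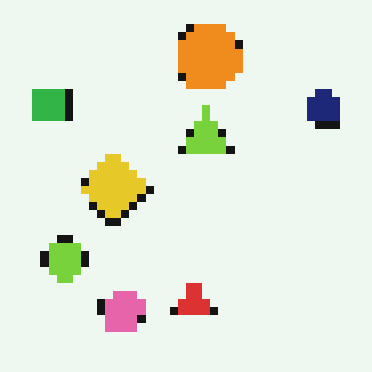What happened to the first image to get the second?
The image was pixelated into visible square blocks.

Shapes are reduced to large square blocks; fine edges and outlines are lost — a downscale-then-upscale (mosaic) effect.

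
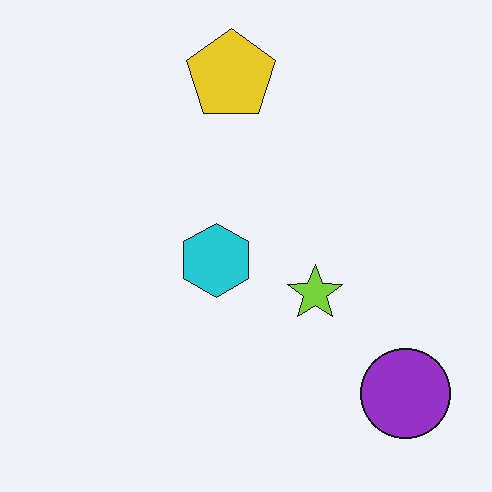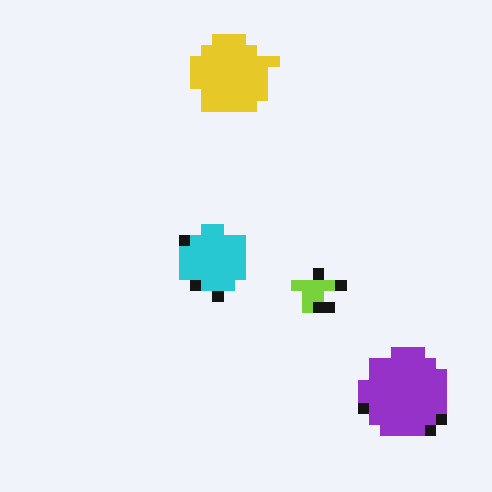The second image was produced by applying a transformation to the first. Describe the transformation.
This is the original image heavily pixelated into large blocks.

Shapes are reduced to large square blocks; fine edges and outlines are lost — a downscale-then-upscale (mosaic) effect.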